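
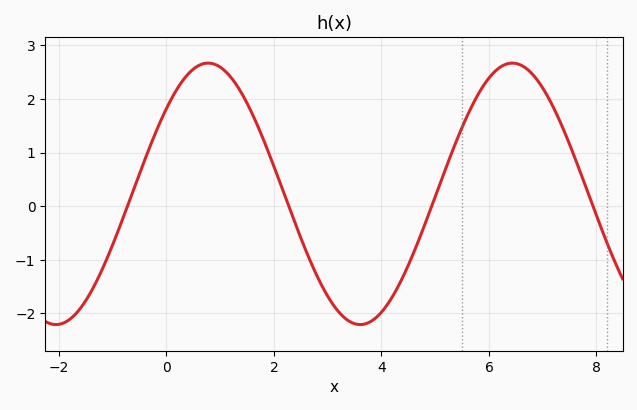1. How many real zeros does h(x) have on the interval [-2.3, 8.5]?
4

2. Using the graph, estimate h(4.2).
-1.7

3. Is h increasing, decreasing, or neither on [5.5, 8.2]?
neither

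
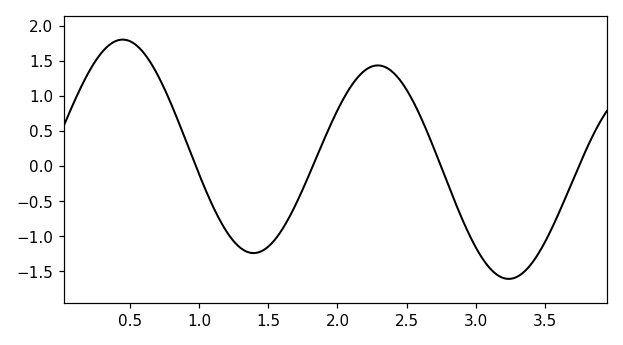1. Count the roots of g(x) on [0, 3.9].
4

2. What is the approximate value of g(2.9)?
-0.76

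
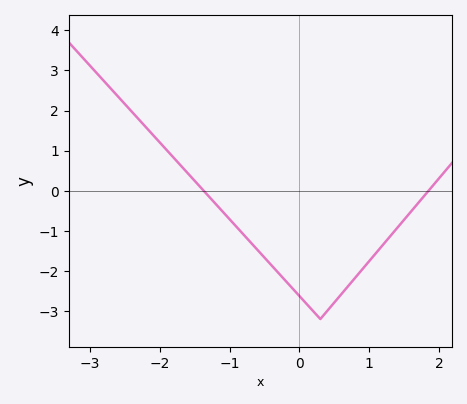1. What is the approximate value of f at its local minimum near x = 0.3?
-3.2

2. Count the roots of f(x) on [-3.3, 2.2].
2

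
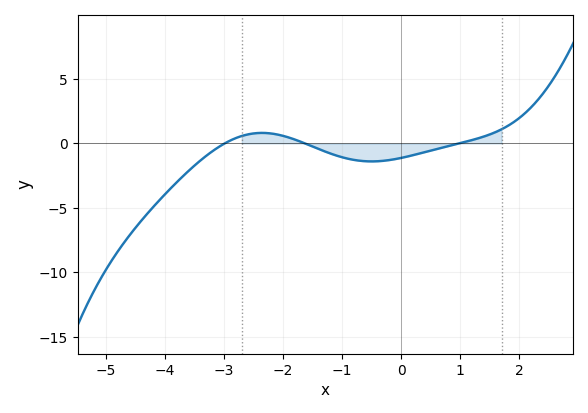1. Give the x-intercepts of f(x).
-2.99, -1.63, 0.977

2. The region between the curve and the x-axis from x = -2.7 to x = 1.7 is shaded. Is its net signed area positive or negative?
negative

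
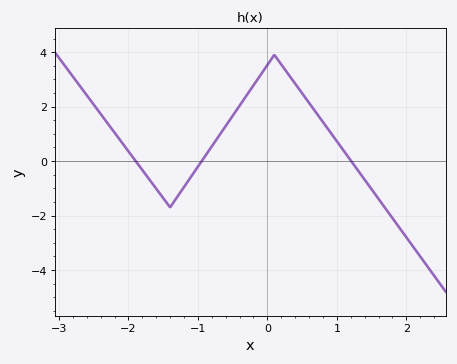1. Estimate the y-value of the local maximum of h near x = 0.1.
3.8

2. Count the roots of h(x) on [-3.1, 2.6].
3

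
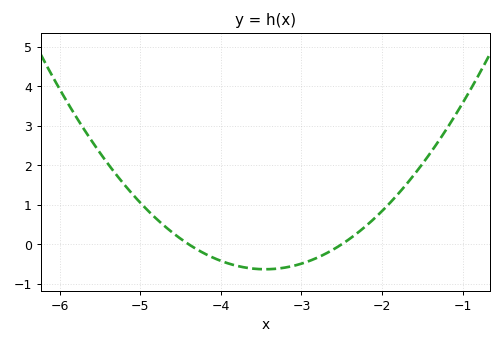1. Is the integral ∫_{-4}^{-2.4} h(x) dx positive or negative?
negative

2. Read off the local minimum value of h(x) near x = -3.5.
-0.6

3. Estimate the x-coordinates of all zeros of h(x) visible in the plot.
-4.4, -2.5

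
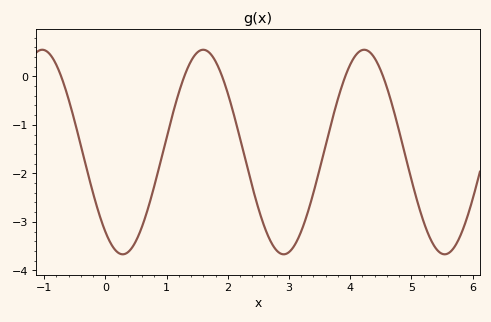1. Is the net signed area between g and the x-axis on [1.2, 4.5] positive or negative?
negative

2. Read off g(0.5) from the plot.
-3.4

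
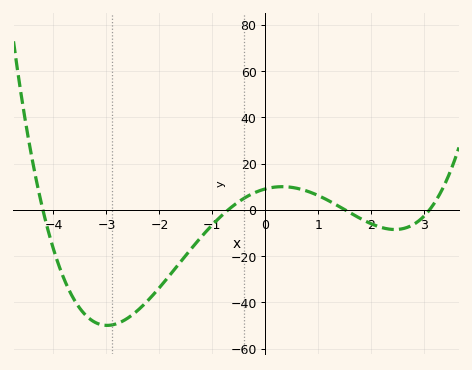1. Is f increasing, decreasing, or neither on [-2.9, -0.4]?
increasing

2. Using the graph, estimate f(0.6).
9.27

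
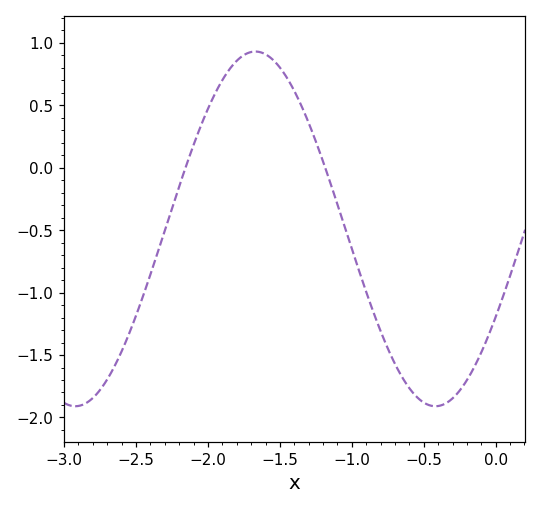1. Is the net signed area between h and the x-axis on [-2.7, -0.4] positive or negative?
negative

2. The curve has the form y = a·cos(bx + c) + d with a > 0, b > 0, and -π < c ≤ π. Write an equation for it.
y = 1.42cos(2.51x - 2.09) - 0.49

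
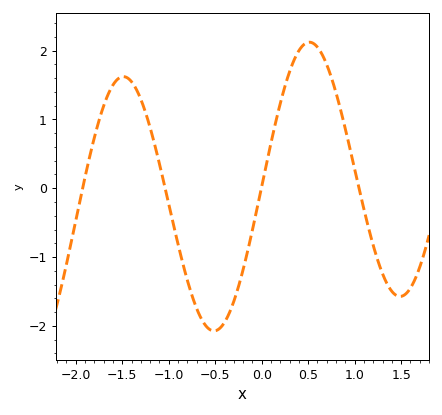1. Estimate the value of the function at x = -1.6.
1.5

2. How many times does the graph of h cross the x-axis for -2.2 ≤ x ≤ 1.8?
4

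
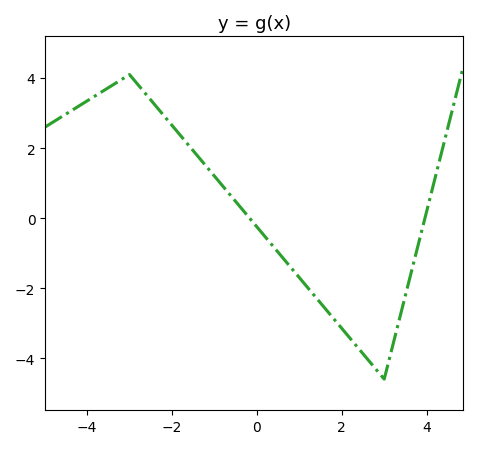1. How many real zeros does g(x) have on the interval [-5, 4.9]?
2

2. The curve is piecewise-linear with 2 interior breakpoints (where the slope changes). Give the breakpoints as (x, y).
(-3, 4.1); (3, -4.6)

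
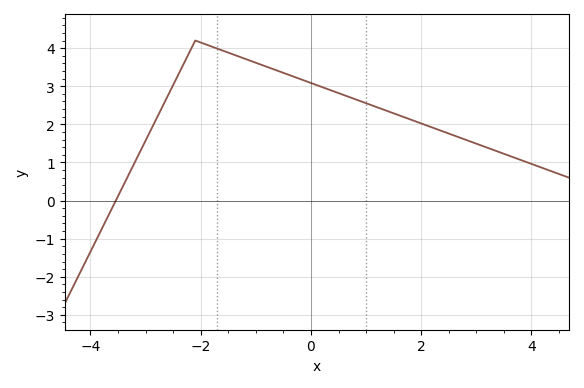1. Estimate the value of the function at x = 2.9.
1.55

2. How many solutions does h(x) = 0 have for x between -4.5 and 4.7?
1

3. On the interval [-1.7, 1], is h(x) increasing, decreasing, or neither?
decreasing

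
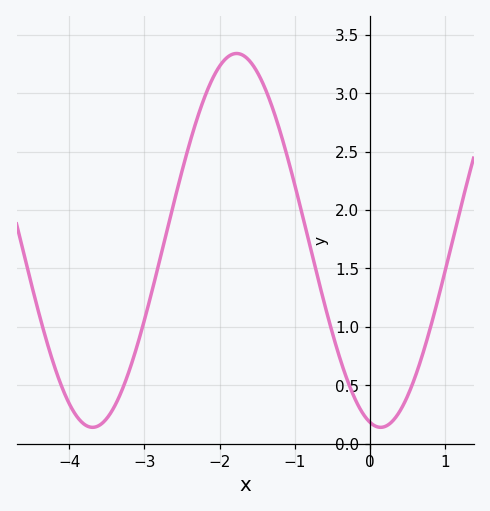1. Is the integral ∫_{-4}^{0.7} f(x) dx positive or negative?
positive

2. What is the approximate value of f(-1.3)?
2.88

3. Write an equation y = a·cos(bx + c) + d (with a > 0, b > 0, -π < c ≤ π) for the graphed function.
y = 1.6cos(1.64x + 2.91) + 1.74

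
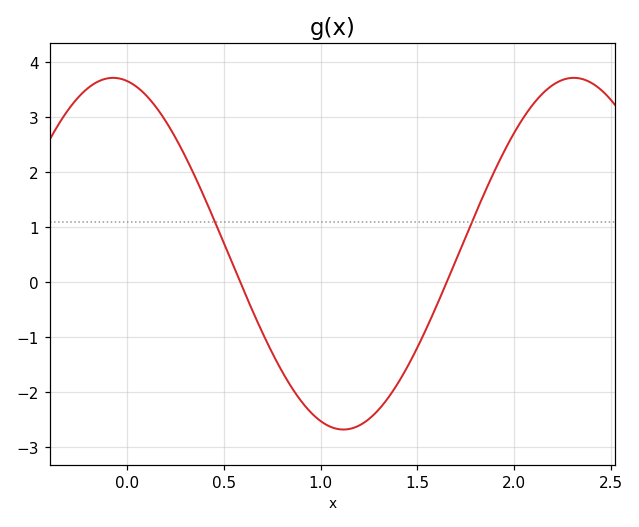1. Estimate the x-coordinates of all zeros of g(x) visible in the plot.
0.585, 1.65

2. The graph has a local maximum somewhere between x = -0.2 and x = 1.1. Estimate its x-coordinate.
-0.072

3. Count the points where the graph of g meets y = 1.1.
2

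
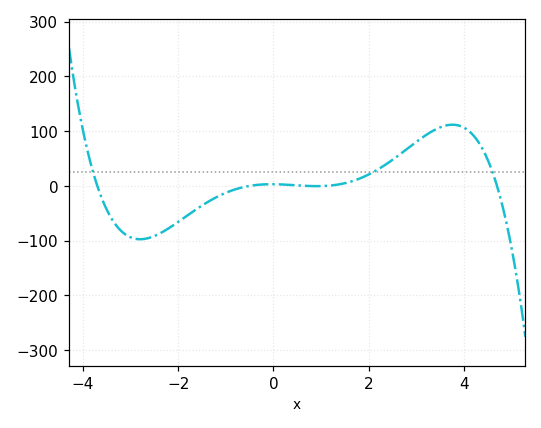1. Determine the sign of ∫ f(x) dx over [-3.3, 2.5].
negative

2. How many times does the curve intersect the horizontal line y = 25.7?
3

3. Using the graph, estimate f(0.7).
0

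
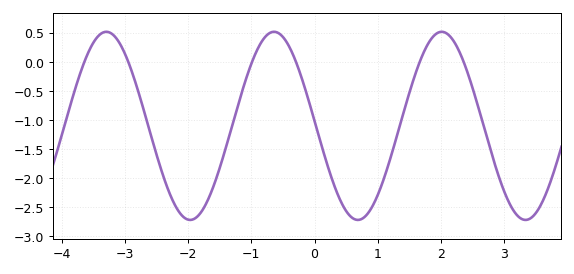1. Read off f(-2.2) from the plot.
-2.48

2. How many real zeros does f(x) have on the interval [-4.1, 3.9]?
6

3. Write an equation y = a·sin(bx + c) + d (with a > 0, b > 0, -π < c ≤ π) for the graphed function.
y = 1.62sin(2.37x + 3.09) - 1.1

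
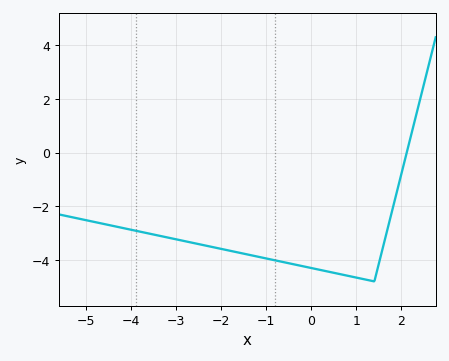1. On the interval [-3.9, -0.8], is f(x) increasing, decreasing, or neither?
decreasing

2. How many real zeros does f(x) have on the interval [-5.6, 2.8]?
1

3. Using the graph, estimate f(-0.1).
-4.2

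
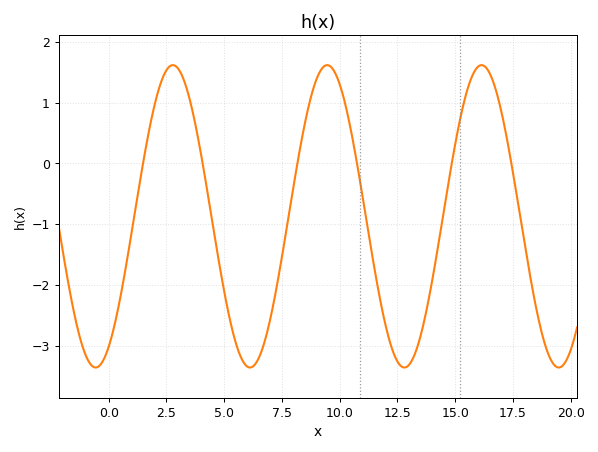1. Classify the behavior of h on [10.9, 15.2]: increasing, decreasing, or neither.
neither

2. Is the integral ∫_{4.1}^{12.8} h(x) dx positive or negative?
negative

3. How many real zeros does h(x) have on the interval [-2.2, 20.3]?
6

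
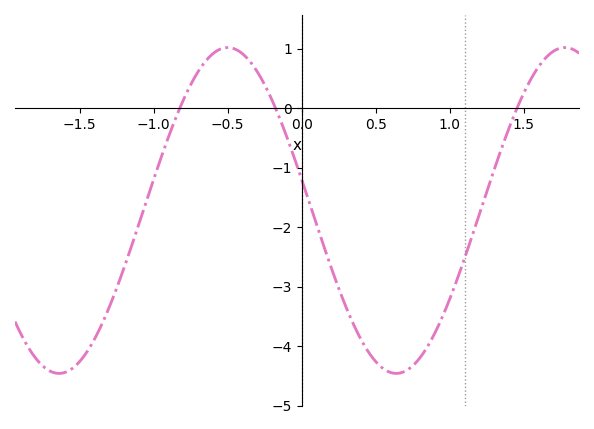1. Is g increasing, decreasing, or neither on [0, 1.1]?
neither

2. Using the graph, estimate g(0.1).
-1.95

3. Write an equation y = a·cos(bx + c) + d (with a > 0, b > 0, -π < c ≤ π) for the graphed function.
y = 2.74cos(2.76x + 1.38) - 1.72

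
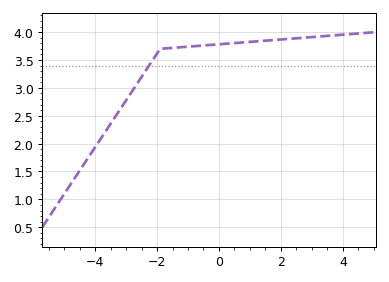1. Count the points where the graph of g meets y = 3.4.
1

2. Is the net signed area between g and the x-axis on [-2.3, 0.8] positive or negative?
positive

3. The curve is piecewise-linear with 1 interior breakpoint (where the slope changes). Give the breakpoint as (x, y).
(-1.9, 3.7)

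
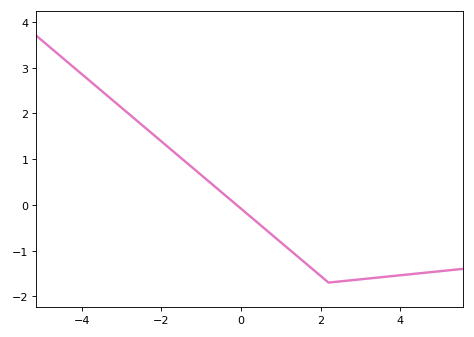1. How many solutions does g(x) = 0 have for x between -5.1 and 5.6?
1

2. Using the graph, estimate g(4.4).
-1.5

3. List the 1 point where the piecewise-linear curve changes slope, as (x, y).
(2.2, -1.7)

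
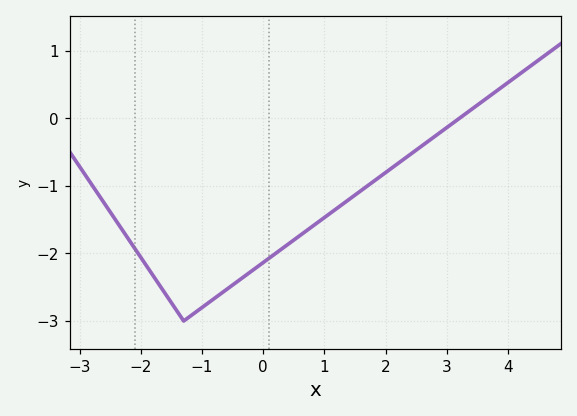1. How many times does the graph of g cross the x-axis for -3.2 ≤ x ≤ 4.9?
1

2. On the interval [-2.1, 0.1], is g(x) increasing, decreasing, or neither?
neither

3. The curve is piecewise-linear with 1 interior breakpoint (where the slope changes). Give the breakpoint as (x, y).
(-1.3, -3)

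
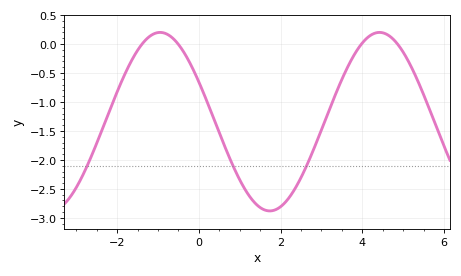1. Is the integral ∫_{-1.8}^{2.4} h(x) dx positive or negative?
negative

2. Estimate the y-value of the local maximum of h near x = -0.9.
0.2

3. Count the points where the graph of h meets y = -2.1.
3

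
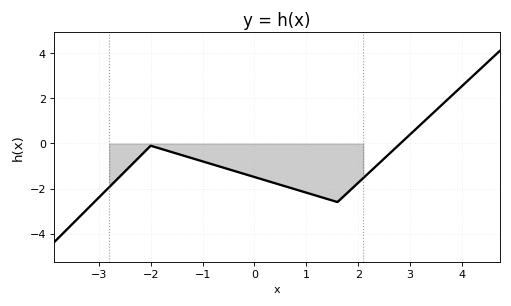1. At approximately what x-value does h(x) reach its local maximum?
-2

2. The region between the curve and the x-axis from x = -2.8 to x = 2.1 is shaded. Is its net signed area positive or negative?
negative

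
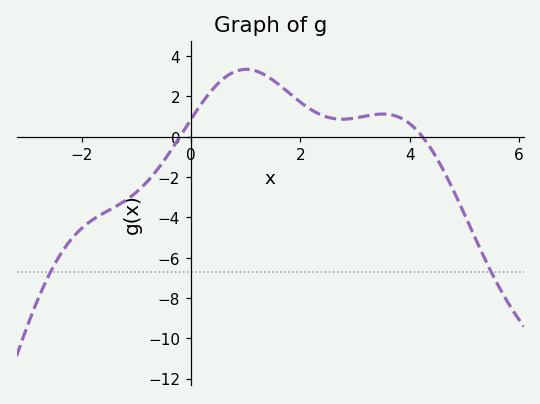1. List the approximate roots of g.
-0.204, 4.23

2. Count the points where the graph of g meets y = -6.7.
2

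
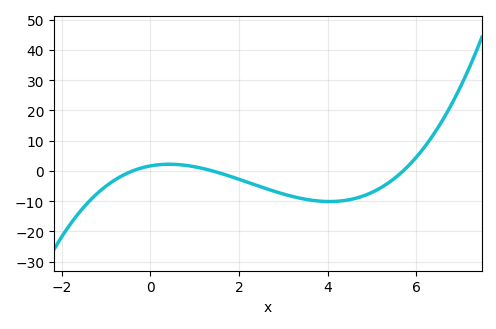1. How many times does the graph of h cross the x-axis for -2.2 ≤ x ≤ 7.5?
3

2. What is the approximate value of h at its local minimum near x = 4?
-10.1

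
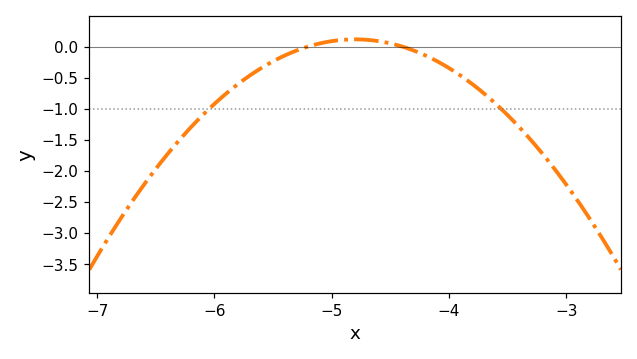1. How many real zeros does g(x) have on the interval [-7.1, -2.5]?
2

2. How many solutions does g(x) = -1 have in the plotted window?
2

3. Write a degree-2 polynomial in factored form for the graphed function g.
y = -0.72(x + 5.2)(x + 4.4)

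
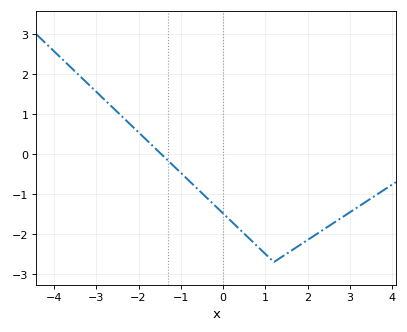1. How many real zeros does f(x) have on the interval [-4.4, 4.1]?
1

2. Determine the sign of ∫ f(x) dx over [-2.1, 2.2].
negative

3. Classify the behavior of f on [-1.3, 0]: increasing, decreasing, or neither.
decreasing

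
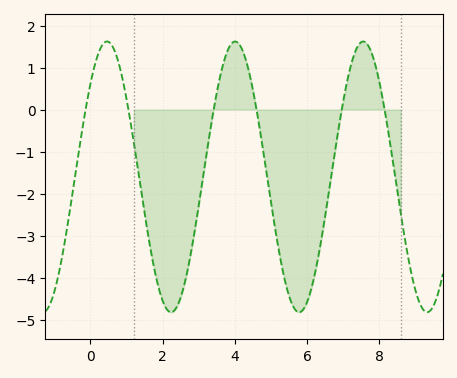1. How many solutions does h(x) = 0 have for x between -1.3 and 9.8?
6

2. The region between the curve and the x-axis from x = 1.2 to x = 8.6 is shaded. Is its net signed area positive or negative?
negative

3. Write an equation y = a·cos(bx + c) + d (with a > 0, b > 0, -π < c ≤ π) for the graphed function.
y = 3.22cos(1.77x - 0.81) - 1.6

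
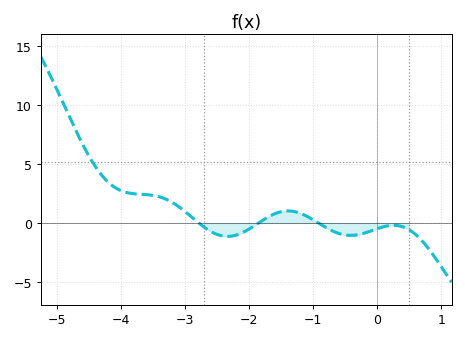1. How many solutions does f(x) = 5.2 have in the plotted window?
1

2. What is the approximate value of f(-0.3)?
-1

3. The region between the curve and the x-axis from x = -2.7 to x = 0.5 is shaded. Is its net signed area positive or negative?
negative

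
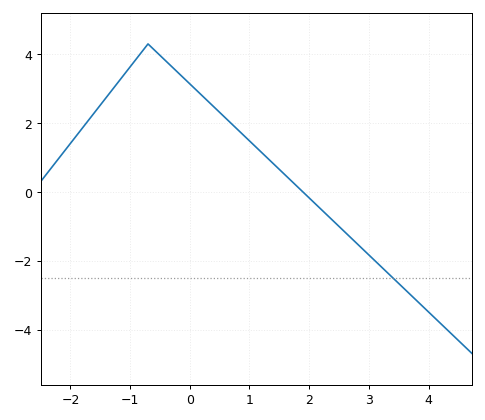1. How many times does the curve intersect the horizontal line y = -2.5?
1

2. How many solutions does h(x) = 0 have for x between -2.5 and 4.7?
1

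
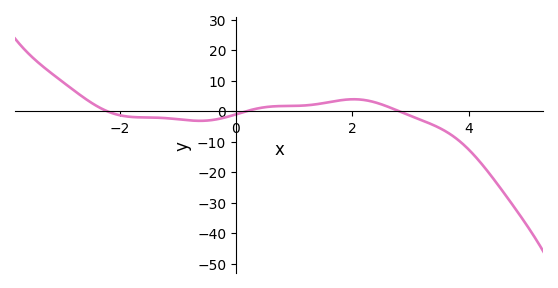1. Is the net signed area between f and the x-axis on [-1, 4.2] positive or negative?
negative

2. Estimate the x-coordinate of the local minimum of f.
-0.6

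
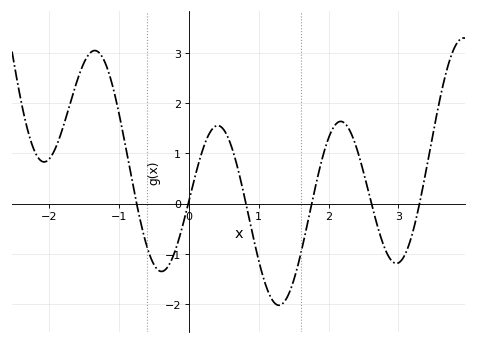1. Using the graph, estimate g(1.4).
-1.88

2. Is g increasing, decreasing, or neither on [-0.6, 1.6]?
neither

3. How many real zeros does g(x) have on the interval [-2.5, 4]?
6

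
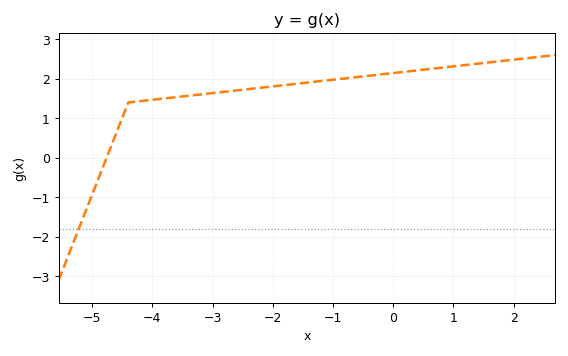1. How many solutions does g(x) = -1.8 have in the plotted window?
1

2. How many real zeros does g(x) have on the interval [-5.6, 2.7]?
1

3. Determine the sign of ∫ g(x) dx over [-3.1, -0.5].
positive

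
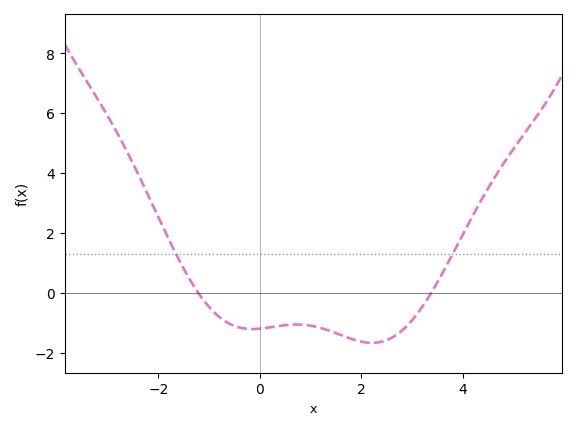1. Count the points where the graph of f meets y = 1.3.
2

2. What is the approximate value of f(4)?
1.97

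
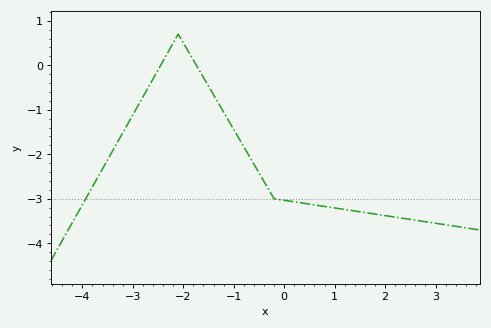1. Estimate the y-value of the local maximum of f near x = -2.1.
0.697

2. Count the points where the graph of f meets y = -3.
2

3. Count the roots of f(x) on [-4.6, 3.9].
2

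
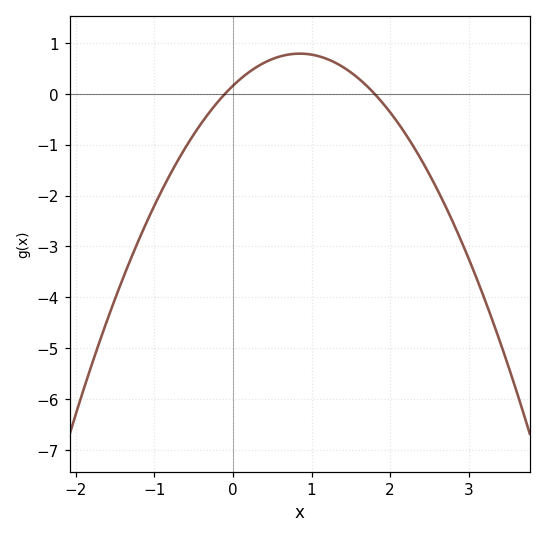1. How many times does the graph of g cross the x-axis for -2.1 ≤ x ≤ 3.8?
2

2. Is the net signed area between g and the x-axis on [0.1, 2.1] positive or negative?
positive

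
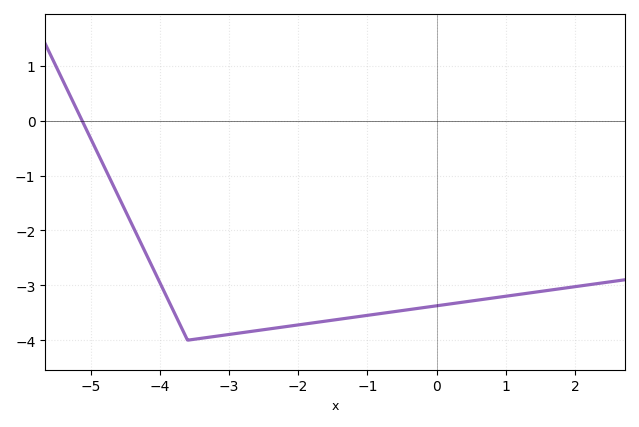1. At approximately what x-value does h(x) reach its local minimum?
-3.6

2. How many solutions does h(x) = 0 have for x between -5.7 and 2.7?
1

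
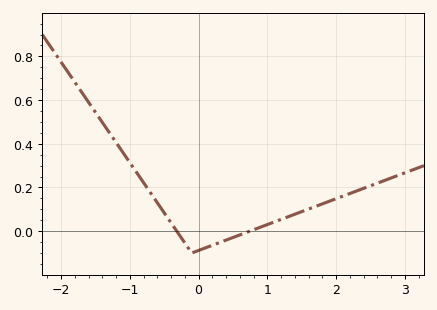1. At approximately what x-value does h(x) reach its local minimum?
-0.1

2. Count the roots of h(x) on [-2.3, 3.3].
2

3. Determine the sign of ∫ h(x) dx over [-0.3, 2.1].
positive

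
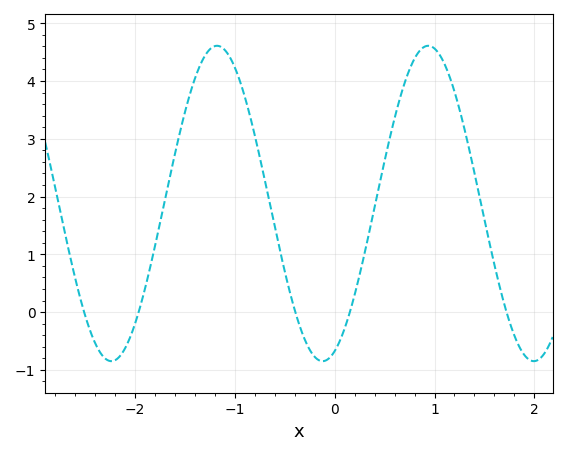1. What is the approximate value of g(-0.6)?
1.48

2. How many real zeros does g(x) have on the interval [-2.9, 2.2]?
5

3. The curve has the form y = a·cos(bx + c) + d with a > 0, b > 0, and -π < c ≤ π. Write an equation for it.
y = 2.73cos(2.97x - 2.78) + 1.88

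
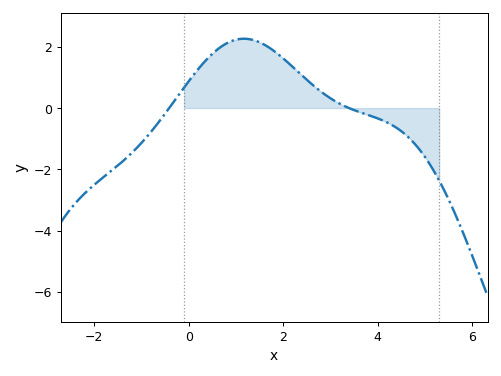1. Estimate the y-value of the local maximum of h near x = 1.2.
2.2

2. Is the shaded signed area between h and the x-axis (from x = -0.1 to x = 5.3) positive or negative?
positive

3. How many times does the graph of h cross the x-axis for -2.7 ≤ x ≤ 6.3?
2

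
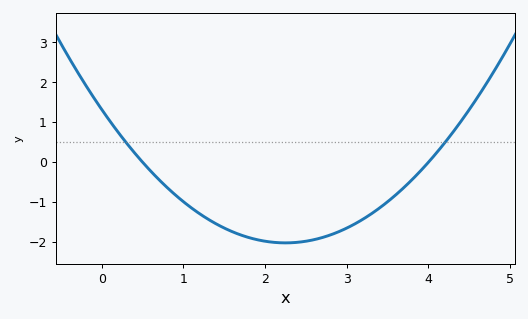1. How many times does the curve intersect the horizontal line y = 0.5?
2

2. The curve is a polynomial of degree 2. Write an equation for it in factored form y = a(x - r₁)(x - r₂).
y = 0.66(x - 0.5)(x - 4)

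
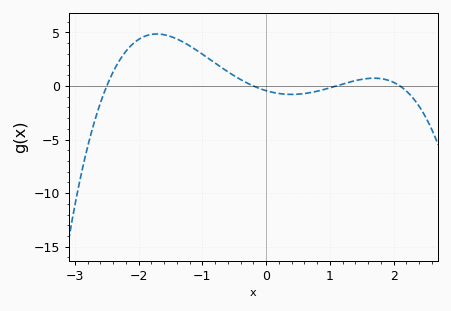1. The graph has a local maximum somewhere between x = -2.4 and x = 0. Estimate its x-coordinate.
-1.72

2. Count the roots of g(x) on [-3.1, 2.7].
4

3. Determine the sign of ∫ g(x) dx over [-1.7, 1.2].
positive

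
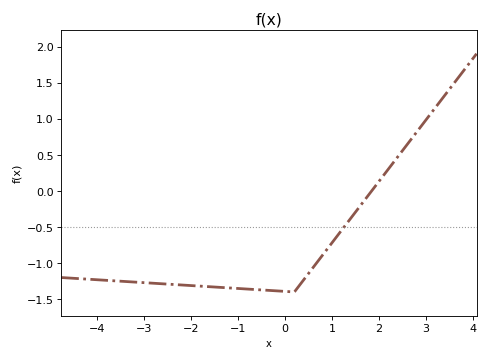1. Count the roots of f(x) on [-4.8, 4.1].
1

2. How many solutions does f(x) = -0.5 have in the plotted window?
1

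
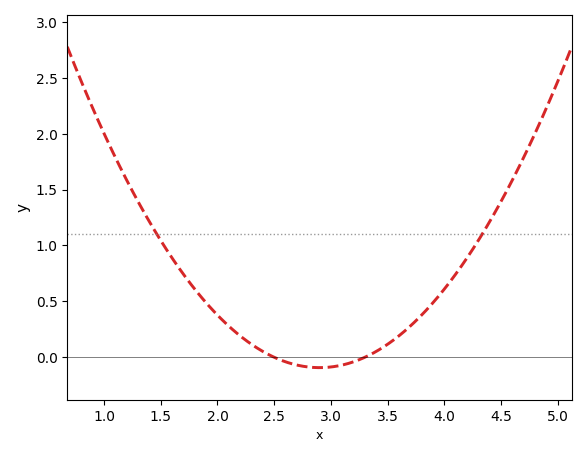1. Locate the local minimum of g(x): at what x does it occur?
2.9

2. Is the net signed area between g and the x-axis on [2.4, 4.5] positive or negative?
positive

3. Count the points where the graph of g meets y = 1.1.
2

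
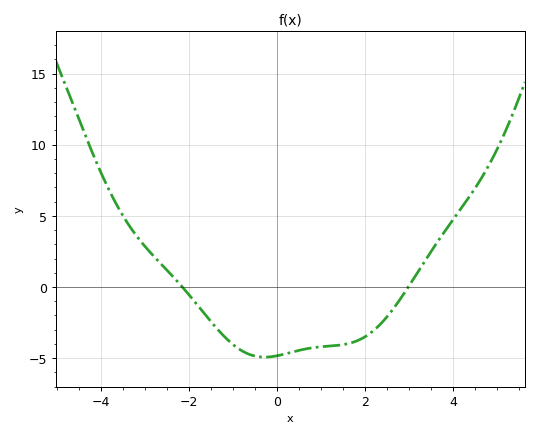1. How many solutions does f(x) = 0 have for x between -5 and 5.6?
2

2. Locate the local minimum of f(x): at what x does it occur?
-0.29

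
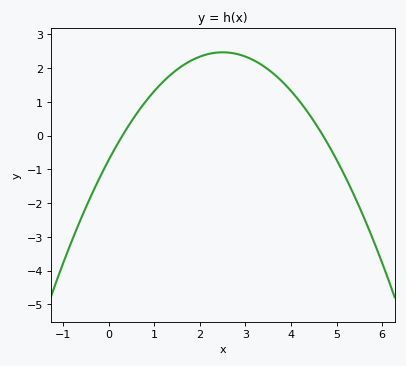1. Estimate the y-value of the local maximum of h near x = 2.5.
2.5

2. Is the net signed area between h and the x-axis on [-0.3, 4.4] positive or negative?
positive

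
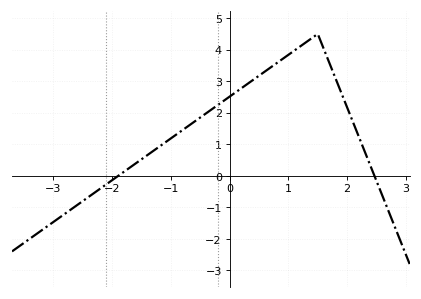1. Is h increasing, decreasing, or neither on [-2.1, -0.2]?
increasing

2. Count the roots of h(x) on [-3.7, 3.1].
2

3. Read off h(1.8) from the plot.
3.1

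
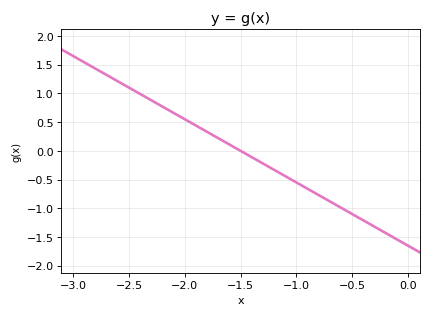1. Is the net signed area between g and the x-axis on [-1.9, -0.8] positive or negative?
negative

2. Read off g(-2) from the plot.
0.55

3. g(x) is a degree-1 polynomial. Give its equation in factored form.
y = -1.1(x + 1.5)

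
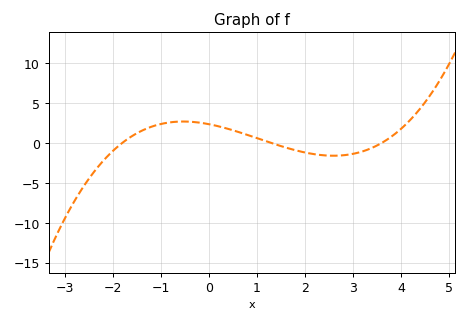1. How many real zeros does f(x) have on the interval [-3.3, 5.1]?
3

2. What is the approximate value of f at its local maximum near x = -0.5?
2.69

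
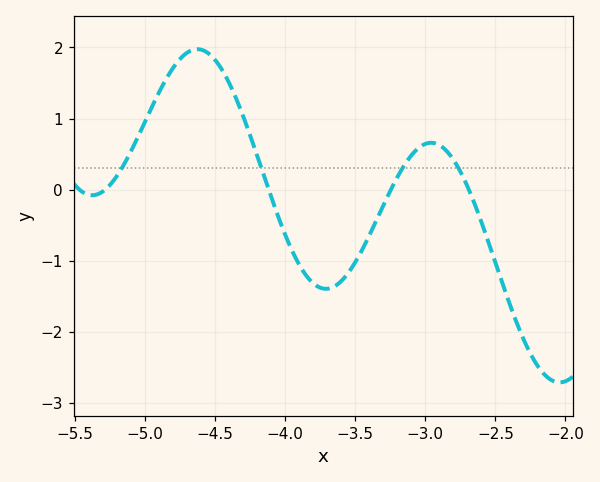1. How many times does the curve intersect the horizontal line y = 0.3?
4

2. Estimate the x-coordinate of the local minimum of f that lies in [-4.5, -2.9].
-3.71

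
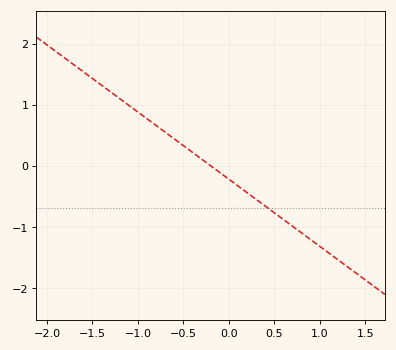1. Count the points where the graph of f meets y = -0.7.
1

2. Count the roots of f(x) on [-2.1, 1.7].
1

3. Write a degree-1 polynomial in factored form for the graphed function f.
y = -1.1(x + 0.2)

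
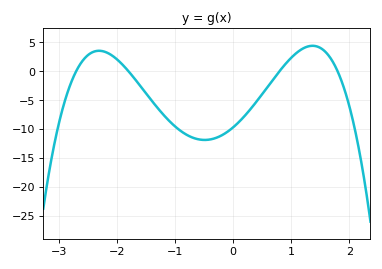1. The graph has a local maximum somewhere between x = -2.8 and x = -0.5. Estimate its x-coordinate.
-2.31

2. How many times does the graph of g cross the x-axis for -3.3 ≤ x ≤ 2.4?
4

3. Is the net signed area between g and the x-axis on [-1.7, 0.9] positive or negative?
negative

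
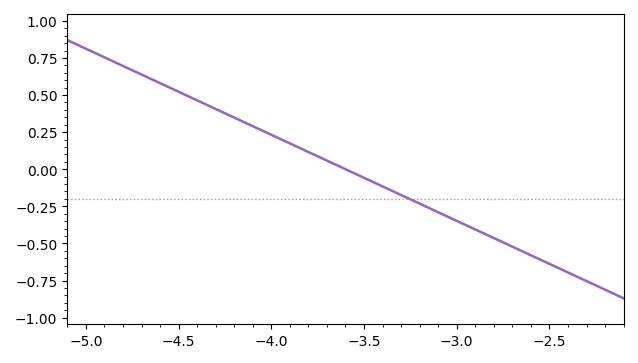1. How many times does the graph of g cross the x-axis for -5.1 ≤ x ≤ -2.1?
1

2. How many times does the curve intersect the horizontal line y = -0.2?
1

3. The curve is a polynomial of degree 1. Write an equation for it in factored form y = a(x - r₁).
y = -0.58(x + 3.6)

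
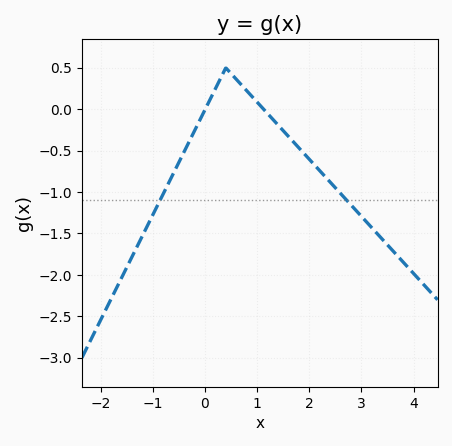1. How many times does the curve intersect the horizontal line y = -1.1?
2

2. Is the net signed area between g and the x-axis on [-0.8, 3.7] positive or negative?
negative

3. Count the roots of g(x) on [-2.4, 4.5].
2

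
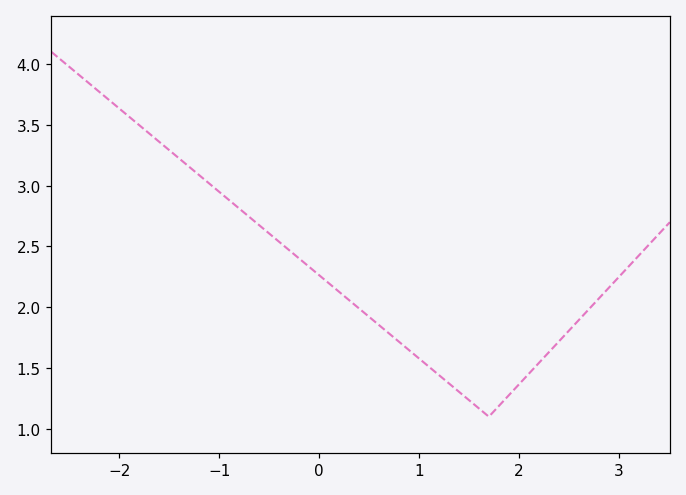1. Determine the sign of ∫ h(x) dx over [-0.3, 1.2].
positive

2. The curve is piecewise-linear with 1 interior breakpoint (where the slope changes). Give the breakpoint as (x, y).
(1.7, 1.1)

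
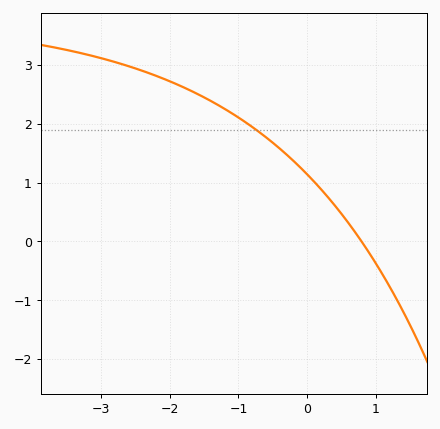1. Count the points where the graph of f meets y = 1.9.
1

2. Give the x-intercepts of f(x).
0.79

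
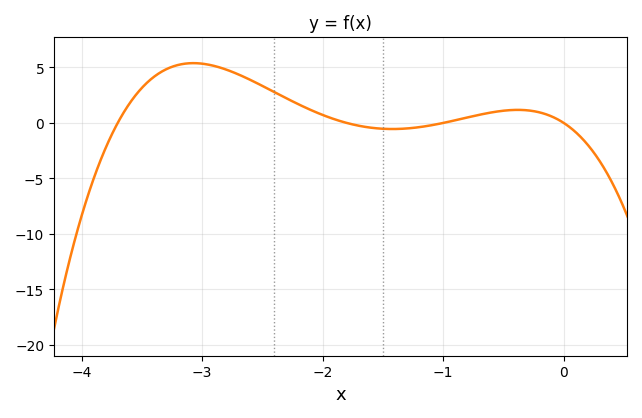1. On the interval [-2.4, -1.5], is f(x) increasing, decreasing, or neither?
decreasing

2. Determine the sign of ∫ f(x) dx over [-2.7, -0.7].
positive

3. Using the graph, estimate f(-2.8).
5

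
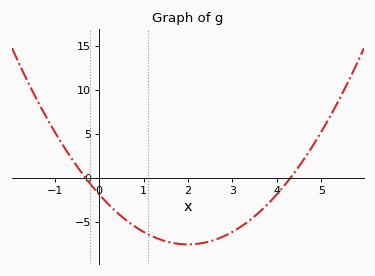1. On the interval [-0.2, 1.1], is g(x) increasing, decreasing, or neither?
decreasing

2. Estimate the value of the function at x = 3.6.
-4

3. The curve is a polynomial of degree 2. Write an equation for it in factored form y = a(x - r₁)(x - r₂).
y = 1.42(x + 0.3)(x - 4.3)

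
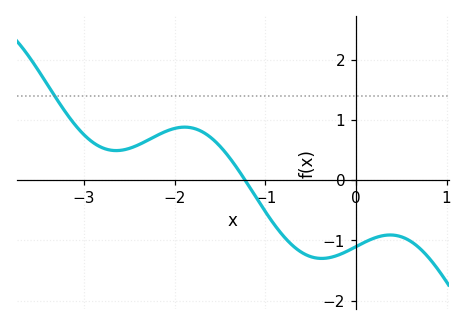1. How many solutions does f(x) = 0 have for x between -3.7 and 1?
1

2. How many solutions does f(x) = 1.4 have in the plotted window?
1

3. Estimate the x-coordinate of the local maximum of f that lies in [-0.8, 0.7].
0.377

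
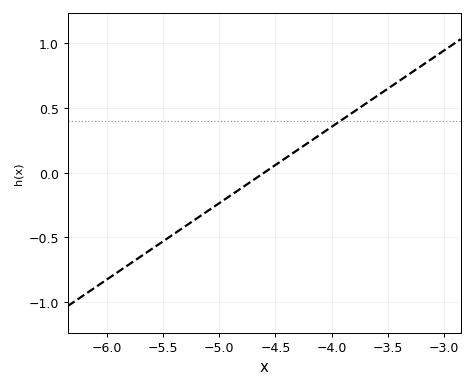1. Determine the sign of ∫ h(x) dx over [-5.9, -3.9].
negative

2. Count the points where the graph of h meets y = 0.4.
1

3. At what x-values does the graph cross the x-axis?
-4.6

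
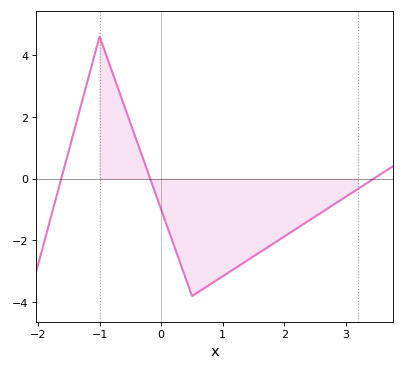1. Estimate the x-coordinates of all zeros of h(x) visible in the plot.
-1.62, -0.179, 3.45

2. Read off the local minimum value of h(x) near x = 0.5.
-3.8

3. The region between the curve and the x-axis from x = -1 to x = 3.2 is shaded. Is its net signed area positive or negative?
negative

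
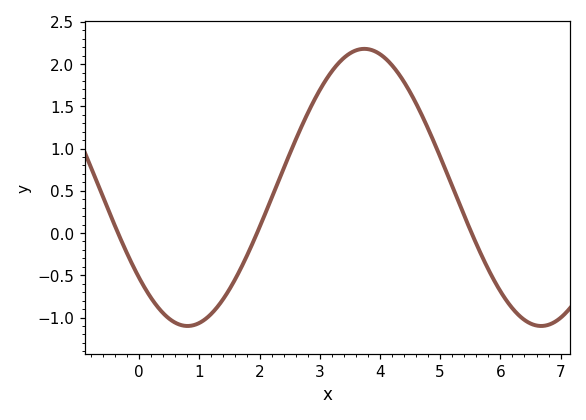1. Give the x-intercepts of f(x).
-0.35, 1.96, 5.52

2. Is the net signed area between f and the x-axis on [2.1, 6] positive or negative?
positive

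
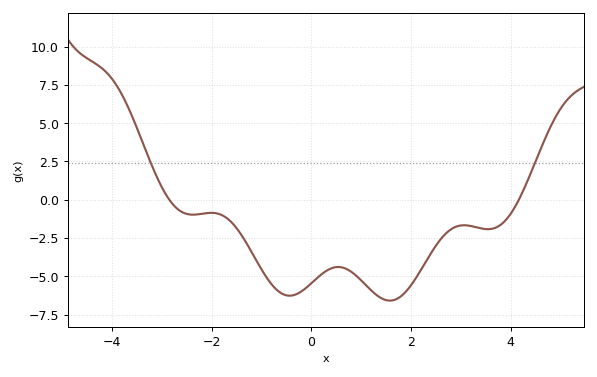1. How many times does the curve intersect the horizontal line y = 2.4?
2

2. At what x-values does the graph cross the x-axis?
-2.85, 4.16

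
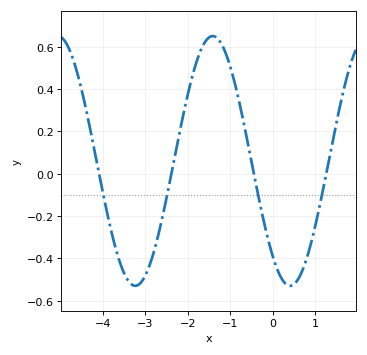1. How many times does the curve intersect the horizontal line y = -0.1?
4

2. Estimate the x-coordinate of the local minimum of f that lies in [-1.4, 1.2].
0.4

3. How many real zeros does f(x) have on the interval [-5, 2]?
4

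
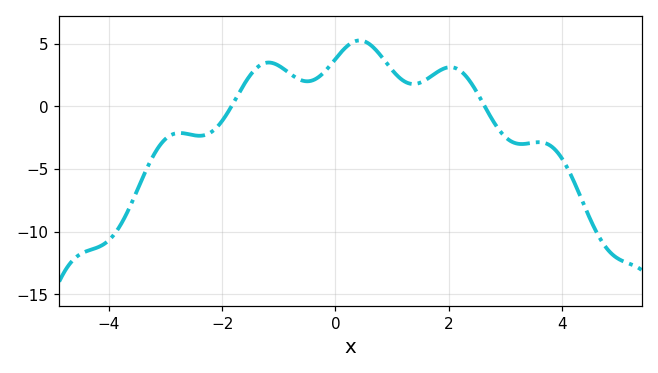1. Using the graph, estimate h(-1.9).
-0.5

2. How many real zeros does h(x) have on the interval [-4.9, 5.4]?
2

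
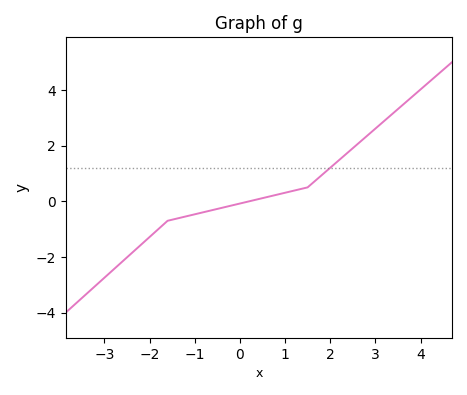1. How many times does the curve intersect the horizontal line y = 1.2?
1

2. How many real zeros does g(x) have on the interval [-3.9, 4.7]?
1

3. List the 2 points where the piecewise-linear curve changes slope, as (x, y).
(-1.6, -0.7); (1.5, 0.5)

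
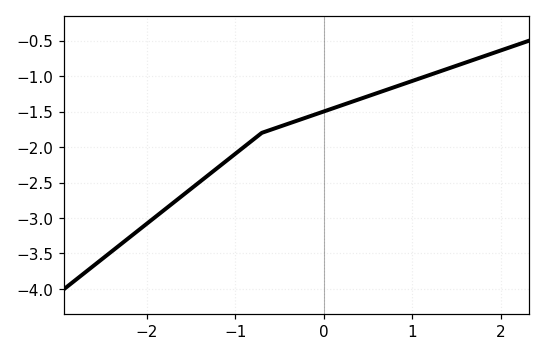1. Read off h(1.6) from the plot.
-0.81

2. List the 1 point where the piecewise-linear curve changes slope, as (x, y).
(-0.7, -1.8)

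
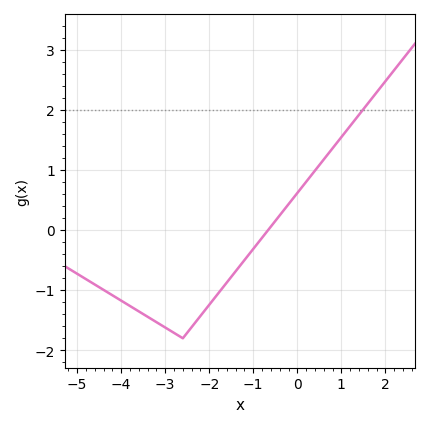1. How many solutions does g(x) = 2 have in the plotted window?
1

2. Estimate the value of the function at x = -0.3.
0.3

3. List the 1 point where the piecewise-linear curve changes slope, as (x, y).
(-2.6, -1.8)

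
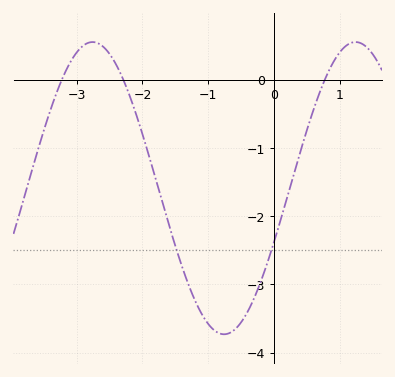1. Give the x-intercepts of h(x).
-3.23, -2.29, 0.777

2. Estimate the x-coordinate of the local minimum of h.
-0.757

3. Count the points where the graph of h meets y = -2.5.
2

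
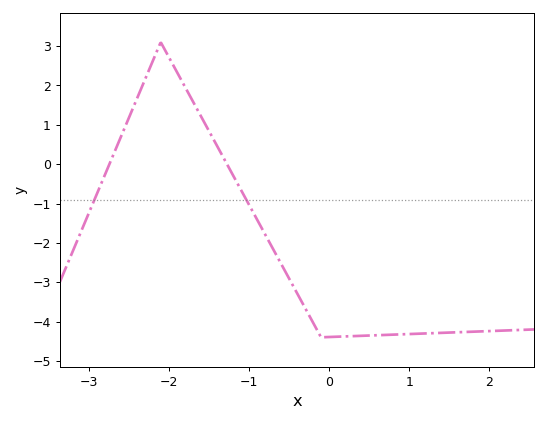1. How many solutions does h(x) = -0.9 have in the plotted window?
2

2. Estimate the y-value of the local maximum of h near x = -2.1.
3.1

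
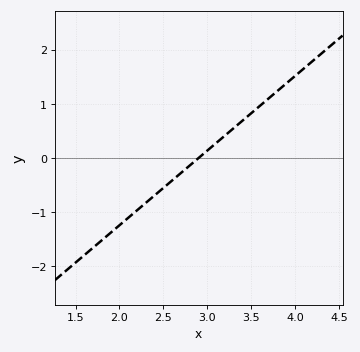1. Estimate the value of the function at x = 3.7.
1.1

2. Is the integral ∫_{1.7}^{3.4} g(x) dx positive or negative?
negative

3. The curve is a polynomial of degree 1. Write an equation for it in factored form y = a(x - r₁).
y = 1.38(x - 2.9)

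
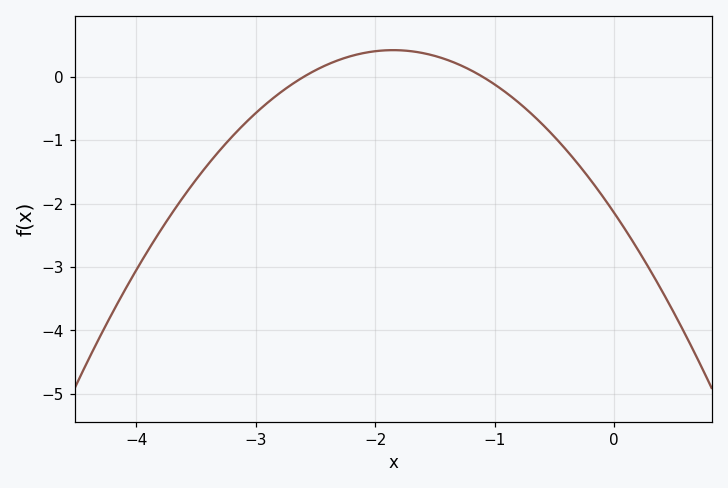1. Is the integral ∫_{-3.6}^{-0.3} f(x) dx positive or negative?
negative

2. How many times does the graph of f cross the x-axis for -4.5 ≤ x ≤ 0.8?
2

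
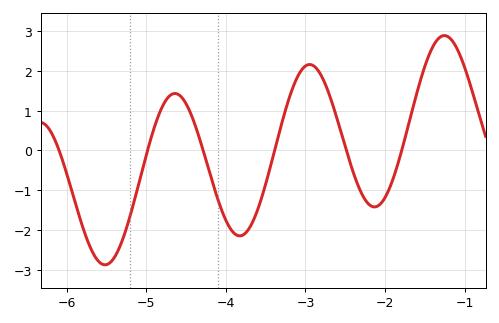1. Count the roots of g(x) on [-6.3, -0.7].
6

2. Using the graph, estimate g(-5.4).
-2.68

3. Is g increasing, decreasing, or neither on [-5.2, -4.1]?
neither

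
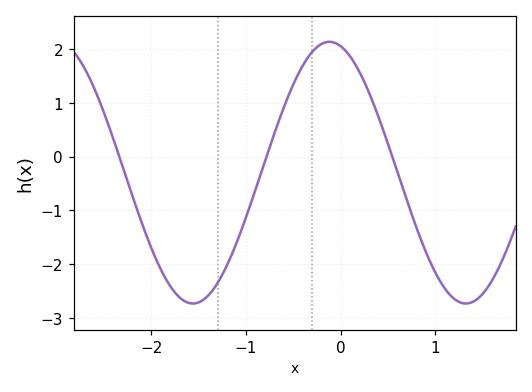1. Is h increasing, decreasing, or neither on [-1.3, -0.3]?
increasing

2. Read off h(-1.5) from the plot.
-2.7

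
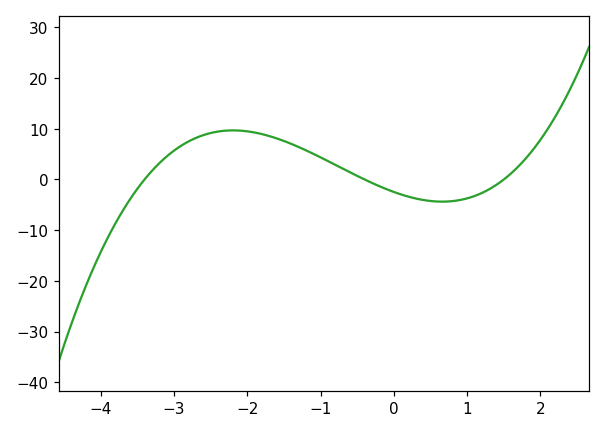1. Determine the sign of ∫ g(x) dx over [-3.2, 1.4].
positive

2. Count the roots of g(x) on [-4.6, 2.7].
3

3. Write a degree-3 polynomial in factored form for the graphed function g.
y = 1.21(x + 3.4)(x + 0.4)(x - 1.5)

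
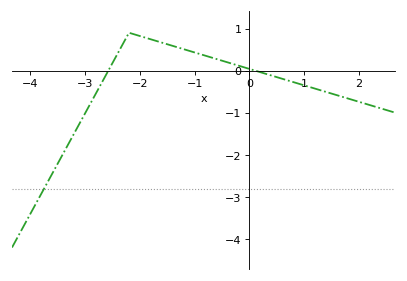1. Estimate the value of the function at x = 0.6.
-0.193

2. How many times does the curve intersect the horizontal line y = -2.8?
1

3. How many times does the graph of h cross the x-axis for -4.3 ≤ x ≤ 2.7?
2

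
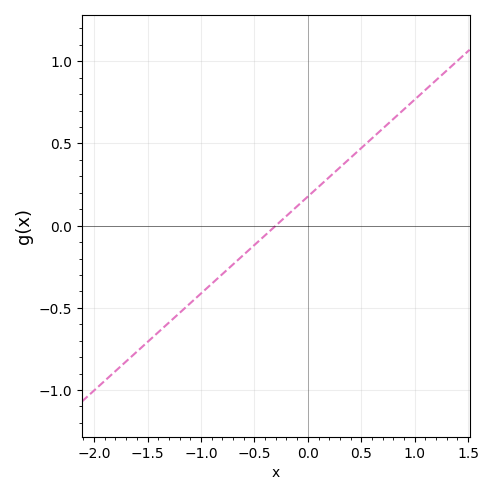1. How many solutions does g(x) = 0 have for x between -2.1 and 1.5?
1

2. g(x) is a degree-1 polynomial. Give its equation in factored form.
y = 0.59(x + 0.3)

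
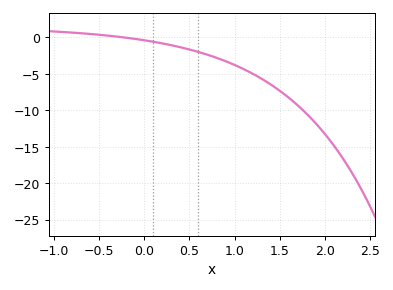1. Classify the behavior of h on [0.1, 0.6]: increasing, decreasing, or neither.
decreasing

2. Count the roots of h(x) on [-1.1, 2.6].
1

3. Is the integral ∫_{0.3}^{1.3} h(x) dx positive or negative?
negative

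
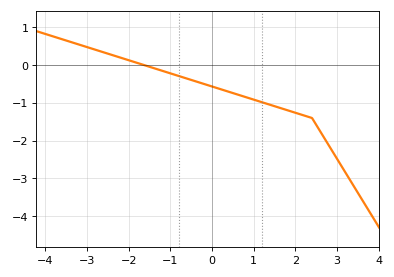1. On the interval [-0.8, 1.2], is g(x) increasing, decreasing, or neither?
decreasing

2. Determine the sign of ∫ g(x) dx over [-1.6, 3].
negative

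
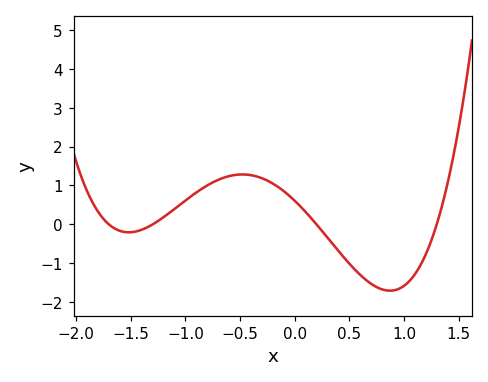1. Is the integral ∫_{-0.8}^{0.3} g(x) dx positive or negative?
positive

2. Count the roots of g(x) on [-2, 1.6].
4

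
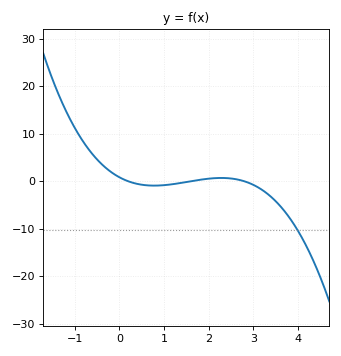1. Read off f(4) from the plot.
-10.4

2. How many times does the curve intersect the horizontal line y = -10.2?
1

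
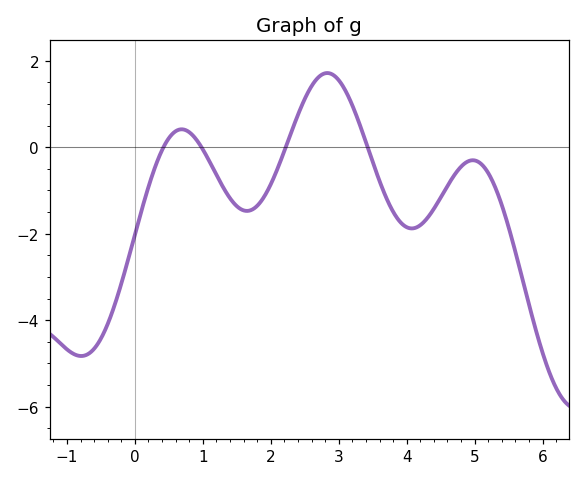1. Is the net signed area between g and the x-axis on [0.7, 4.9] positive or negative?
negative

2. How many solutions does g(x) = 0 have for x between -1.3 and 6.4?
4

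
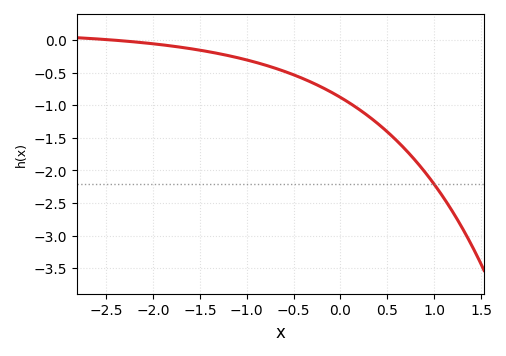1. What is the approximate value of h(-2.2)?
-0.05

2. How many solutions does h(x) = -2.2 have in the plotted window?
1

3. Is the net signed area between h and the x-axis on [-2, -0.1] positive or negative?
negative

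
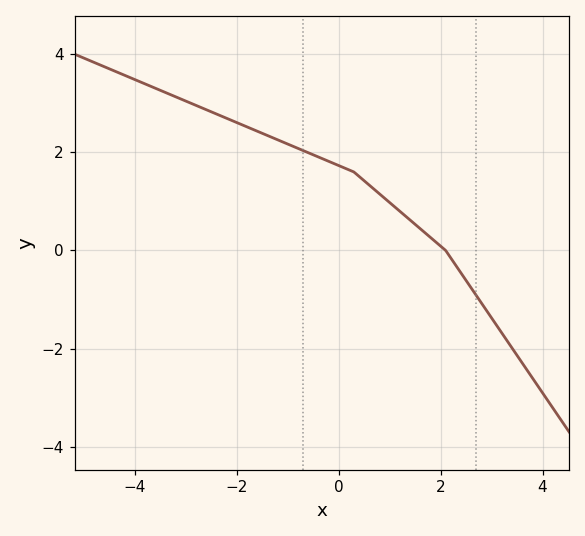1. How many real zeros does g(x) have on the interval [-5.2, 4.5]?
1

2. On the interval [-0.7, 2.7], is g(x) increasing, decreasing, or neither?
decreasing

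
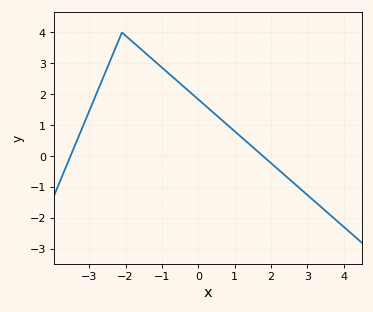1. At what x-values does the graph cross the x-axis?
-3.52, 1.78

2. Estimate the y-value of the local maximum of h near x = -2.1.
4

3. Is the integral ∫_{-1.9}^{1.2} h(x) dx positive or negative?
positive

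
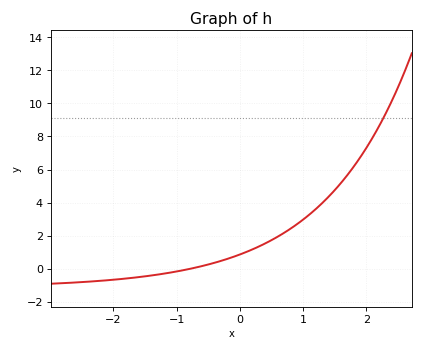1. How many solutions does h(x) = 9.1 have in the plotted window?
1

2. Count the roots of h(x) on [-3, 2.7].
1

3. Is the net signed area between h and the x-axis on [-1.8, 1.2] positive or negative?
positive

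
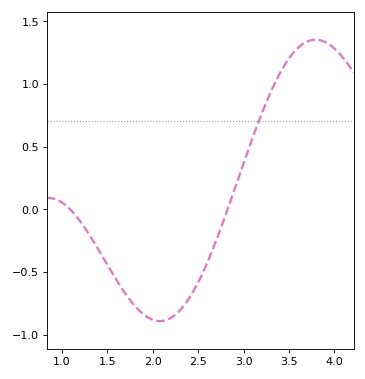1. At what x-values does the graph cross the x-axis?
1.09, 2.83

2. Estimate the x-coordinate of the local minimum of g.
2.08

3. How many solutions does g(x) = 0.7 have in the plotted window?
1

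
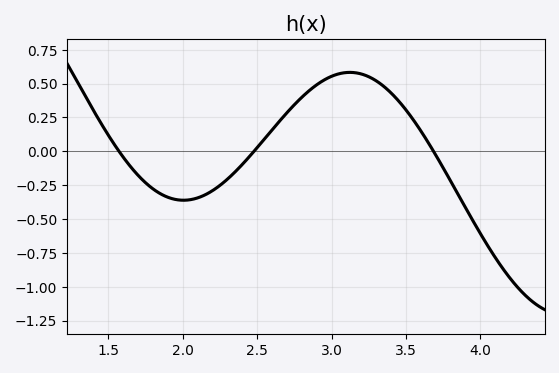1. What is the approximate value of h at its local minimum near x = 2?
-0.35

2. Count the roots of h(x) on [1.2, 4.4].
3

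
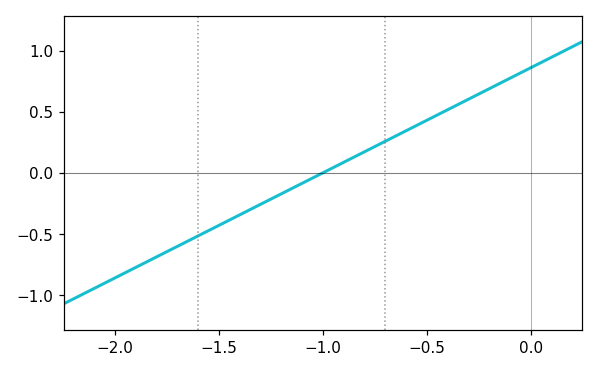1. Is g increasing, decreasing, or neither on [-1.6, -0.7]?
increasing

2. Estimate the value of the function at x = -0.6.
0.35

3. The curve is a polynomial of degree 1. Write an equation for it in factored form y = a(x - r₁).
y = 0.86(x + 1)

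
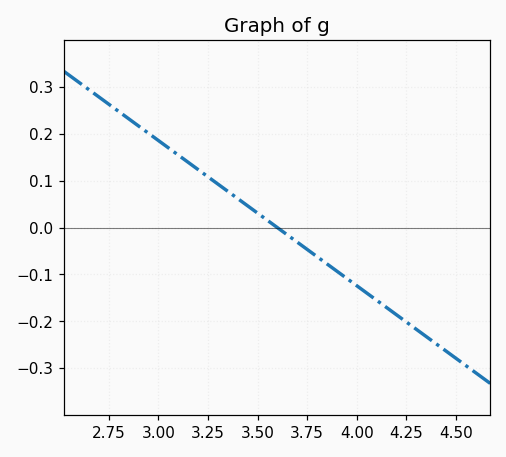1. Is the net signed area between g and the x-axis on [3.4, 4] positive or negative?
negative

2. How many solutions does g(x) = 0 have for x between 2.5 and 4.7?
1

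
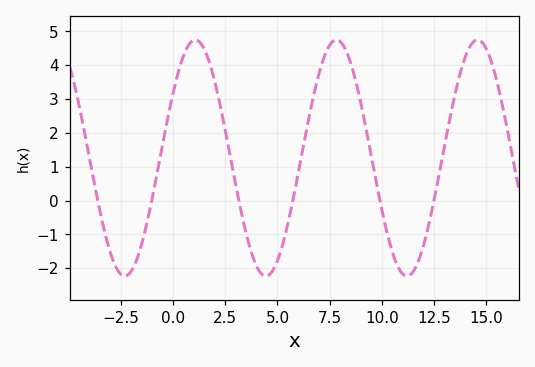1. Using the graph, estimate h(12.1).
-1.1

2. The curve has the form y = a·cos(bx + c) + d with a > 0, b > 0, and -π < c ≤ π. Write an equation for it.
y = 3.49cos(0.93x - 0.99) + 1.26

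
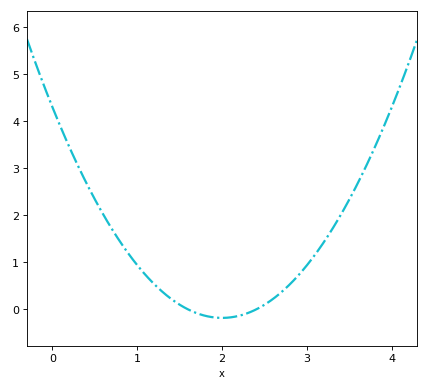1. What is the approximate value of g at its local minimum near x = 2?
-0.2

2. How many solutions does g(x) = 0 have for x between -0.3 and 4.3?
2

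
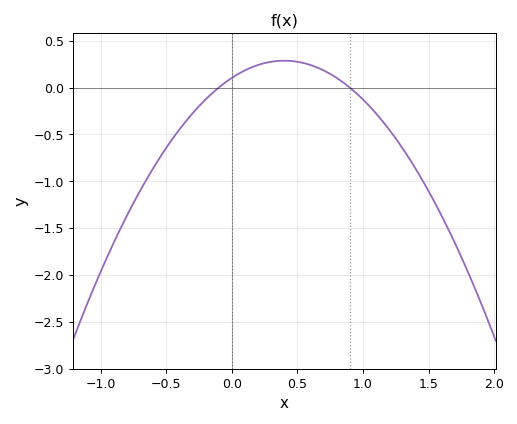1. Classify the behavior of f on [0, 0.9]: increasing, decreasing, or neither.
neither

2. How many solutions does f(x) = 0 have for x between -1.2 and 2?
2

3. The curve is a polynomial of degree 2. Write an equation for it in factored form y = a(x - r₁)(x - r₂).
y = -1.15(x + 0.1)(x - 0.9)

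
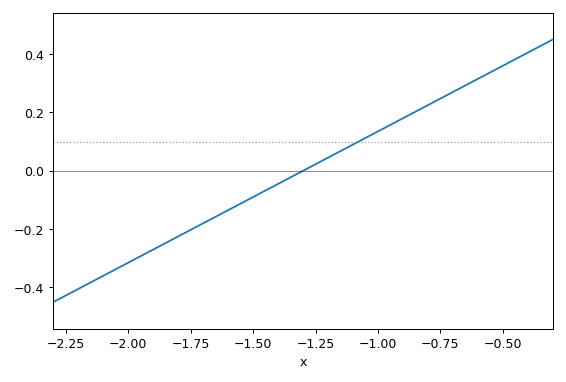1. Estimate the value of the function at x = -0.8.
0.22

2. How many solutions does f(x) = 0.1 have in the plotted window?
1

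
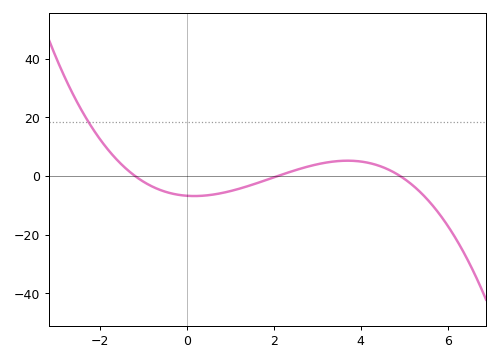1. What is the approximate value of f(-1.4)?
2.43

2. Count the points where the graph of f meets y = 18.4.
1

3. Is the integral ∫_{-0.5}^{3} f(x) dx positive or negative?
negative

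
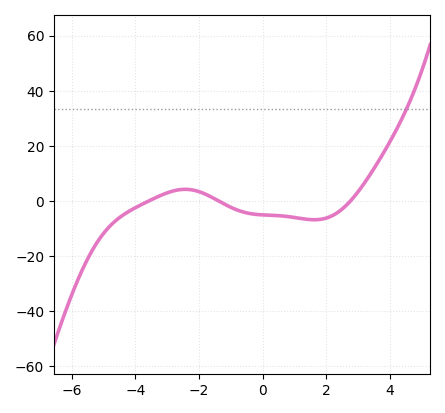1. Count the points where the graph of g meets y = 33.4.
1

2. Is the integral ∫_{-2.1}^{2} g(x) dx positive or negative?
negative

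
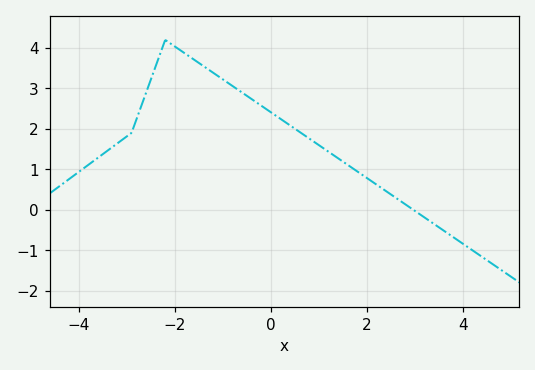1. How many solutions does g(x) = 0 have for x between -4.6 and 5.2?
1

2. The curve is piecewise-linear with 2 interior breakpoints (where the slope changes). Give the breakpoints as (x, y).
(-2.9, 1.9); (-2.2, 4.2)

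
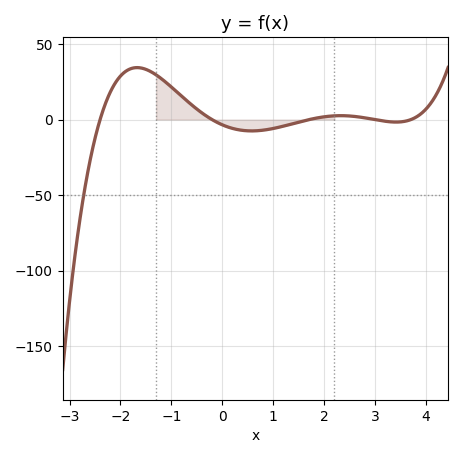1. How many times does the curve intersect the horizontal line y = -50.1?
1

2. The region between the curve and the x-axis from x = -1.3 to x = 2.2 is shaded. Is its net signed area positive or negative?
positive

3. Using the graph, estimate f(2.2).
5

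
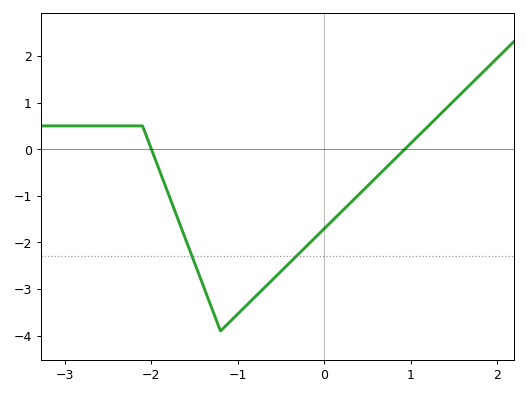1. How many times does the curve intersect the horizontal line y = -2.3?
2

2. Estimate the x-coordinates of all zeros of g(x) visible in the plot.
-2, 0.93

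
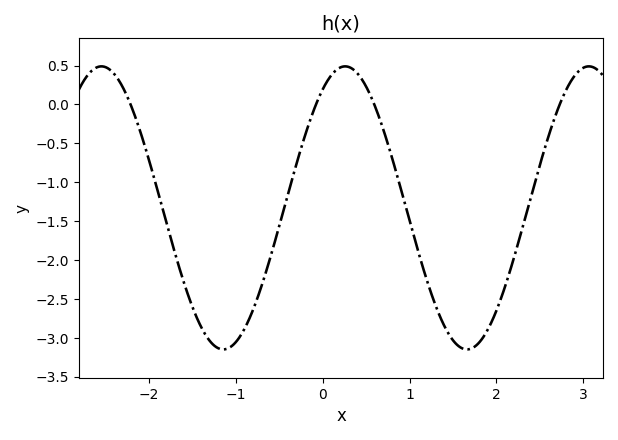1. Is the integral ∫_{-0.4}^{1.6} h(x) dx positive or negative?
negative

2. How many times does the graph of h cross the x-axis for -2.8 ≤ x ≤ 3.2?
4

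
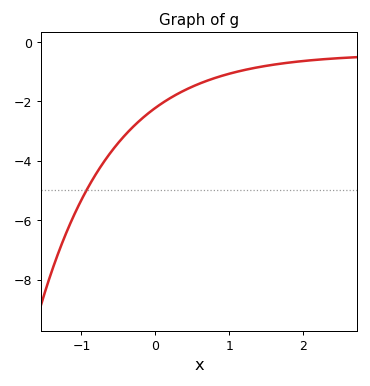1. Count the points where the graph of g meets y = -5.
1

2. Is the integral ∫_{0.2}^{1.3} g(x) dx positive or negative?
negative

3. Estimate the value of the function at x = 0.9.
-1.14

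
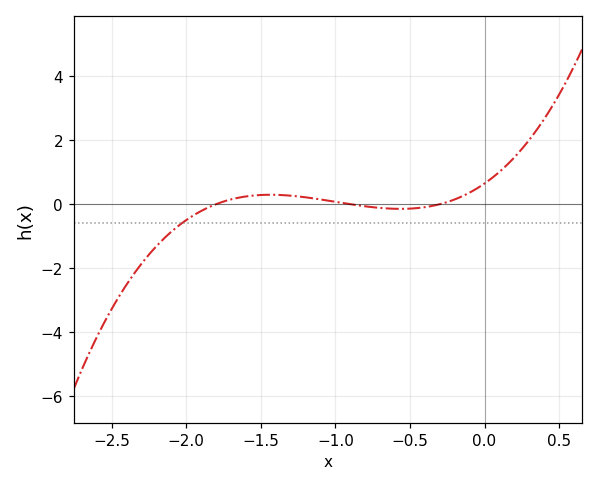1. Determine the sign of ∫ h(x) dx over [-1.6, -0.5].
positive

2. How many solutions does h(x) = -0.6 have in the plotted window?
1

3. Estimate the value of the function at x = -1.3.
0.2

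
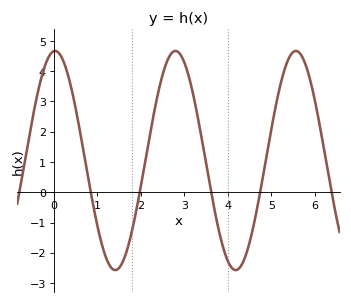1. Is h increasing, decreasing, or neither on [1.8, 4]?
neither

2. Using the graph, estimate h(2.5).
3.87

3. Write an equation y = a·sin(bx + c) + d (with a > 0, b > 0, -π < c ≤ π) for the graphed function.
y = 3.62sin(2.27x + 1.5) + 1.05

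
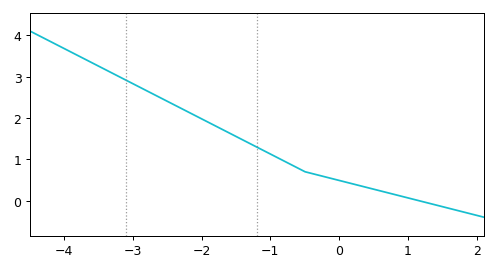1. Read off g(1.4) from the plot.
-0.104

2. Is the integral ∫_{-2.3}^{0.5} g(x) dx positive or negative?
positive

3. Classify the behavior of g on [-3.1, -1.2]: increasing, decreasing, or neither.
decreasing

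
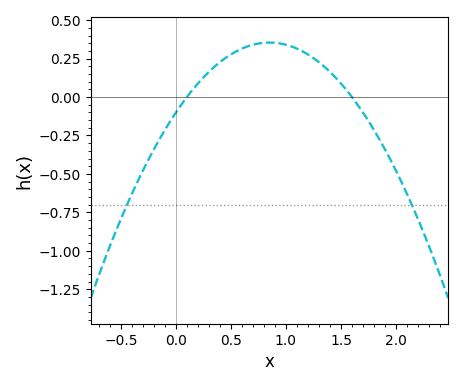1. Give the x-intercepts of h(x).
0.1, 1.6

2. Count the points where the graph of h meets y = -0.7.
2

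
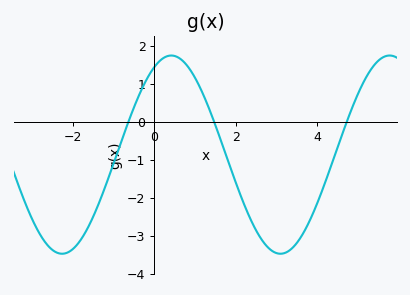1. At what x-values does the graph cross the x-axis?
-0.634, 1.47, 4.74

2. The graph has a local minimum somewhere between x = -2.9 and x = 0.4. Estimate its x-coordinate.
-2.27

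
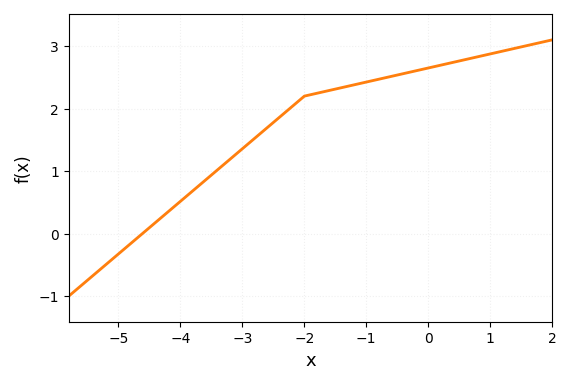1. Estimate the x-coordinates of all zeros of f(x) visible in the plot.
-4.6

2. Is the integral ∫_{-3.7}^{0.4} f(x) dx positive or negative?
positive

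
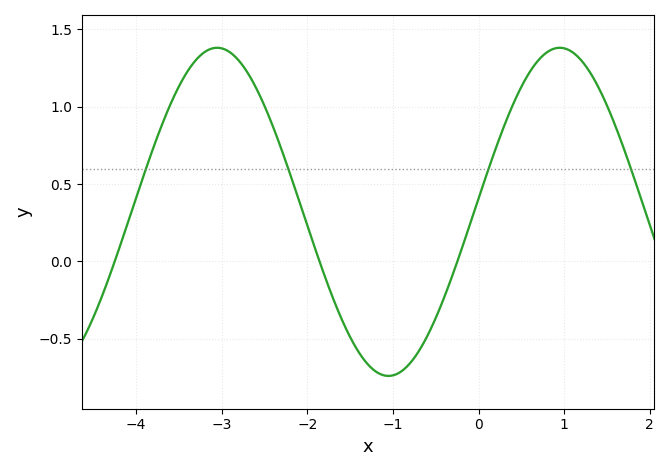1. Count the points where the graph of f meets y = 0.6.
4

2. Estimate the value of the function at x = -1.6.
-0.35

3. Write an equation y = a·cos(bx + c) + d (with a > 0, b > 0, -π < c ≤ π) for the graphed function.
y = 1.06cos(1.6x - 1.5) + 0.32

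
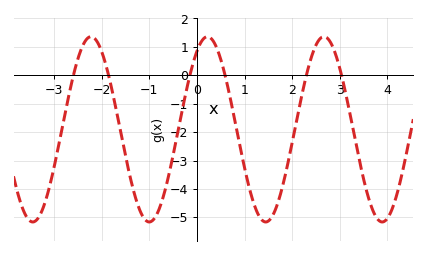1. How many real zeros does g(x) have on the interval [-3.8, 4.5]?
6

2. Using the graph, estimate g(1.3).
-4.9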